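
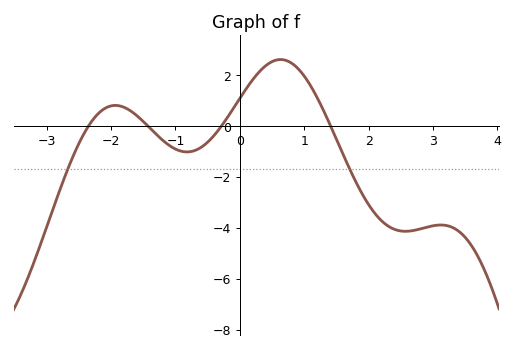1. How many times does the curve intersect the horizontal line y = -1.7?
2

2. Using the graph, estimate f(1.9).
-2.67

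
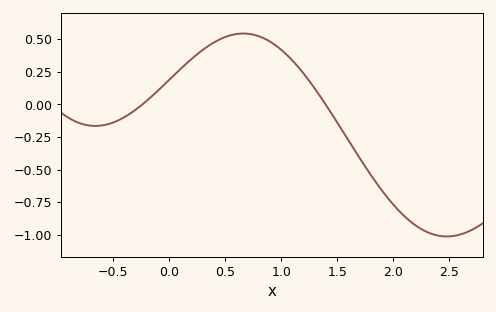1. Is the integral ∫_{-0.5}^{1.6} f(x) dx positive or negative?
positive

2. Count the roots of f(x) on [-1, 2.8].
2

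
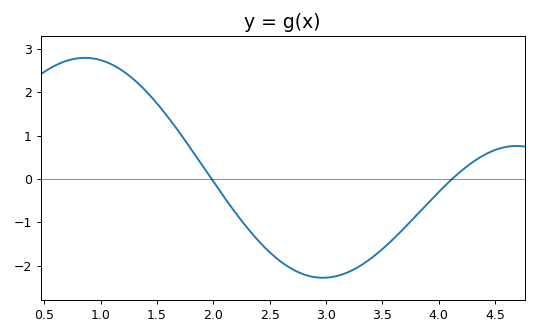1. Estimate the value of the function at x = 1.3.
2.3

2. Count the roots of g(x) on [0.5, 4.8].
2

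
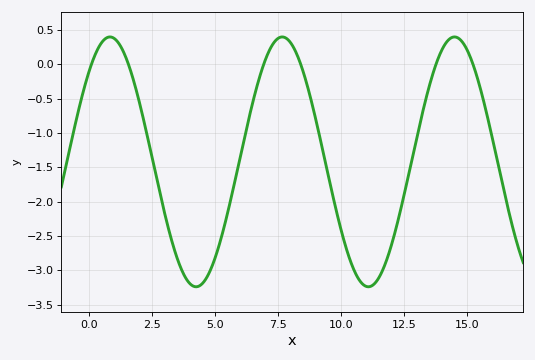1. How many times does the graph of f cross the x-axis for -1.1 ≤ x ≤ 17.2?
6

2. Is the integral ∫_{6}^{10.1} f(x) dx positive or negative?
negative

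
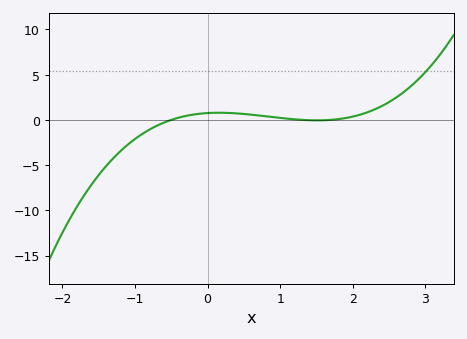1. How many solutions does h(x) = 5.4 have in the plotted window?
1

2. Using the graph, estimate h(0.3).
1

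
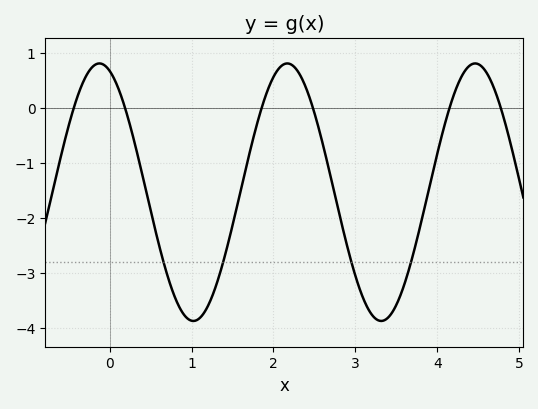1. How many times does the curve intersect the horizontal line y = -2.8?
4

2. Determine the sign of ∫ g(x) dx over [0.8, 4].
negative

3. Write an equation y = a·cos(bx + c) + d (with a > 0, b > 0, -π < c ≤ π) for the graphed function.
y = 2.34cos(2.7x + 0.34) - 1.53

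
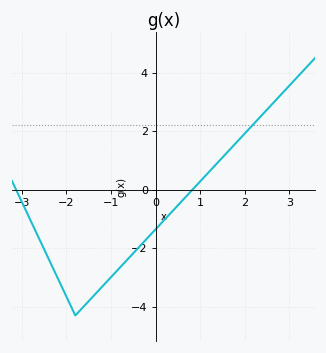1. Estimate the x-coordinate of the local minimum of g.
-1.8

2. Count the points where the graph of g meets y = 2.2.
1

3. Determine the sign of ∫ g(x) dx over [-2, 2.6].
negative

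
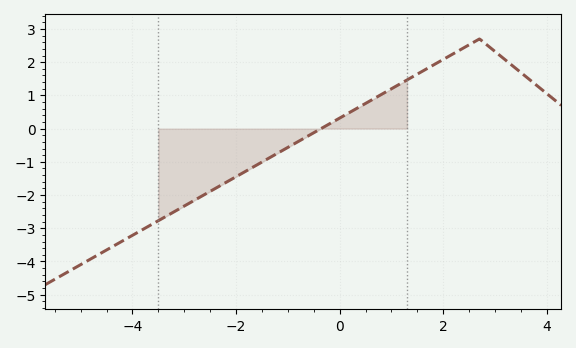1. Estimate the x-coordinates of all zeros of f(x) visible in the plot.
-0.4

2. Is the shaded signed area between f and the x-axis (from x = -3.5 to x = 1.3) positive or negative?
negative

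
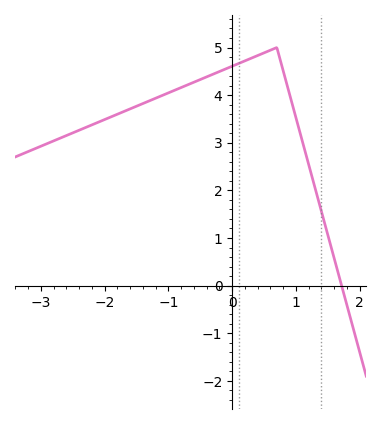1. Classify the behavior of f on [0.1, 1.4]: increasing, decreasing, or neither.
neither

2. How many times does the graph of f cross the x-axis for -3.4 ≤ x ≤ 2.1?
1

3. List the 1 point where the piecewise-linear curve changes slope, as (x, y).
(0.7, 5)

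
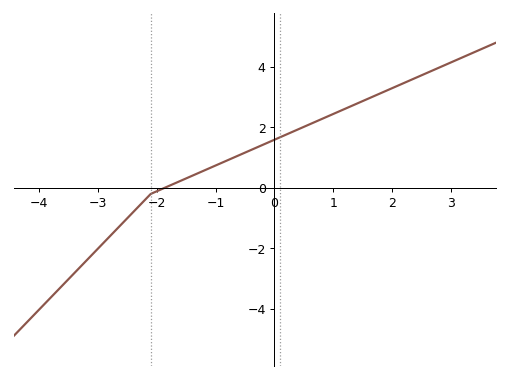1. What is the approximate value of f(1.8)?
3.13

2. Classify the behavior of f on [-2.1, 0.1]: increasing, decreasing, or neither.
increasing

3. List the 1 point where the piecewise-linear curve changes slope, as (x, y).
(-2.1, -0.2)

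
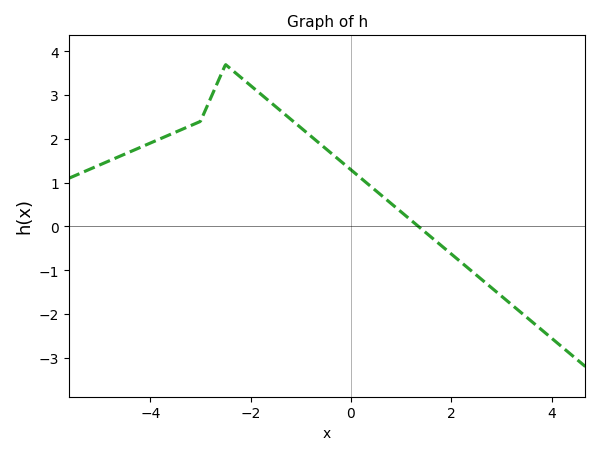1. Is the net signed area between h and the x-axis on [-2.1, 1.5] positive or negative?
positive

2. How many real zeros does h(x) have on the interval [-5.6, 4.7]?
1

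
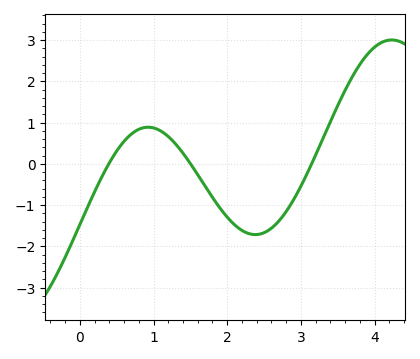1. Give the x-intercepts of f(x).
0.392, 1.5, 3.15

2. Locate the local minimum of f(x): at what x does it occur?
2.38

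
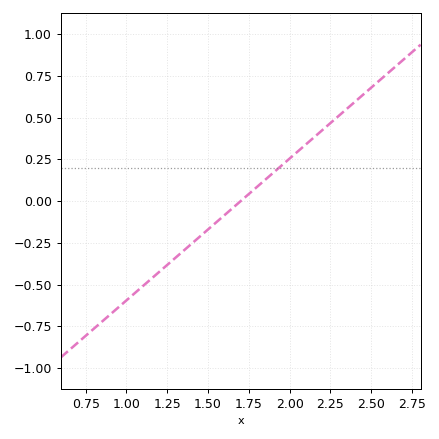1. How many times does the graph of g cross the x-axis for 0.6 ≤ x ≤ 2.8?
1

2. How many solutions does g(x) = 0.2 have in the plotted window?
1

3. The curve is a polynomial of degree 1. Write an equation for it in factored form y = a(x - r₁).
y = 0.85(x - 1.7)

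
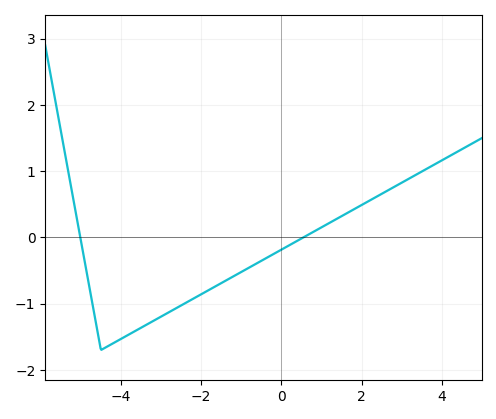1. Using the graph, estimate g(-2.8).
-1.13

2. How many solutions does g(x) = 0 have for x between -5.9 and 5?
2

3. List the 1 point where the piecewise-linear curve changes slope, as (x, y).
(-4.5, -1.7)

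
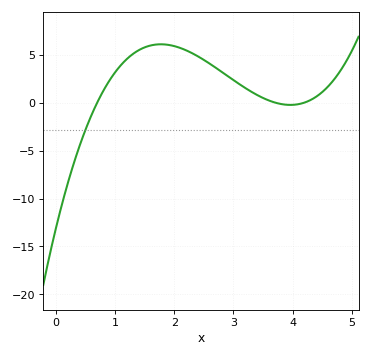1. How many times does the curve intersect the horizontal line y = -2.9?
1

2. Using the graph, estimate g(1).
3.14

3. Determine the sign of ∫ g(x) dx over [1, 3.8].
positive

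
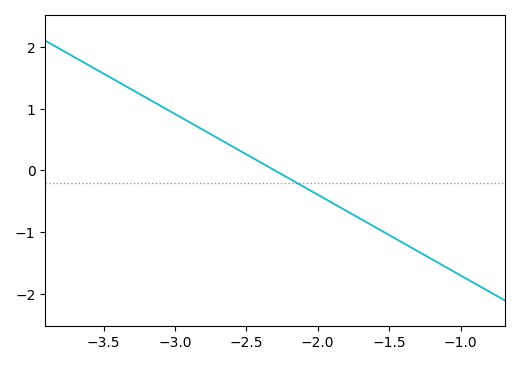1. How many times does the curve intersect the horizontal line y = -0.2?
1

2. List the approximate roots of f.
-2.3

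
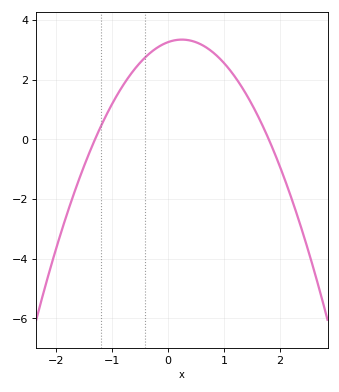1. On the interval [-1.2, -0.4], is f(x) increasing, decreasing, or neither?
increasing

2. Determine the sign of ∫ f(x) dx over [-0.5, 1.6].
positive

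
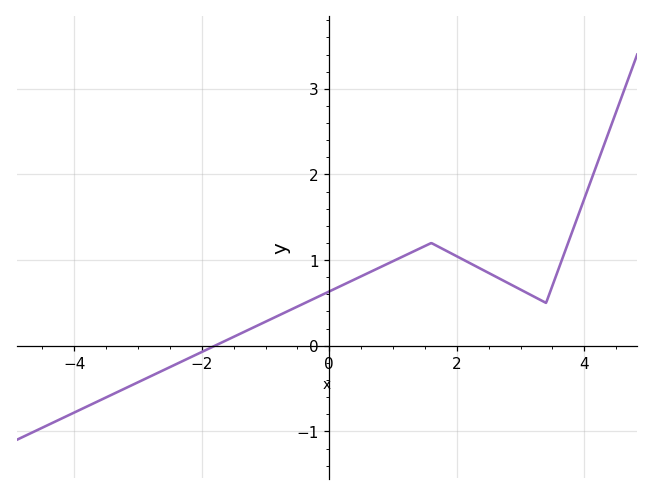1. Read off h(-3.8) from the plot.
-0.709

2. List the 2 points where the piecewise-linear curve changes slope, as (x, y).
(1.6, 1.2); (3.4, 0.5)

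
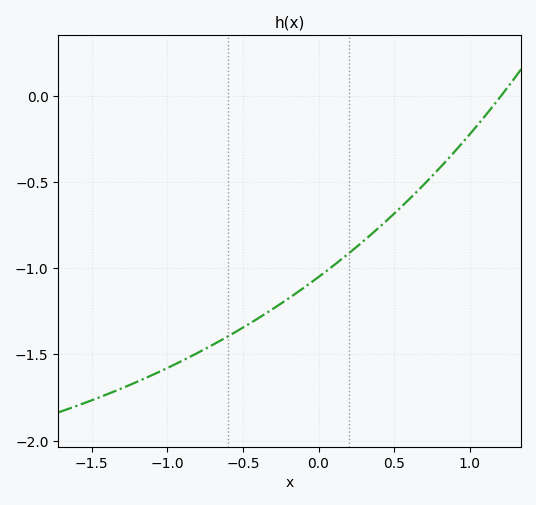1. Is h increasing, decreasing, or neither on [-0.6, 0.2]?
increasing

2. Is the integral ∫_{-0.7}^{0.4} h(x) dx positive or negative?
negative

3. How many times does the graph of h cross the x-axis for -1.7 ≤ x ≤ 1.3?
1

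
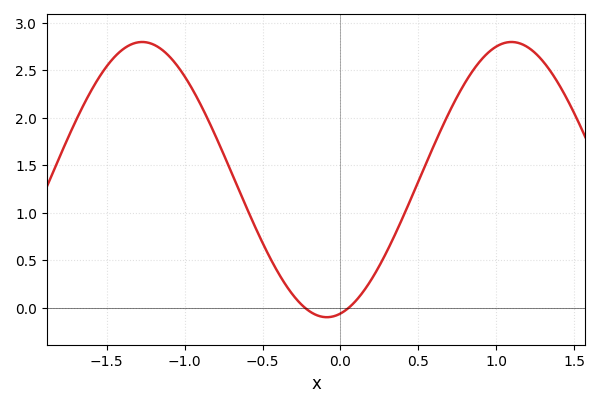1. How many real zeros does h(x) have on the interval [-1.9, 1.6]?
2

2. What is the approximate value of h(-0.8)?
1.8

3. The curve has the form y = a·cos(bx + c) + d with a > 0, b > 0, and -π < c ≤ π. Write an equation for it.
y = 1.45cos(2.6x - 2.9) + 1.35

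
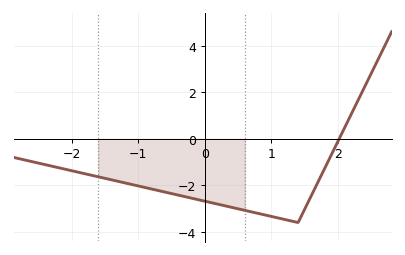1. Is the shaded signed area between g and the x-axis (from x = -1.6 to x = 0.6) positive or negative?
negative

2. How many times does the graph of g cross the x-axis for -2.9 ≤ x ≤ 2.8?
1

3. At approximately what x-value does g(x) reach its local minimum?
1.4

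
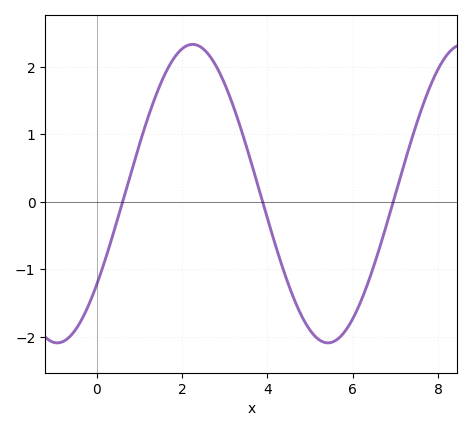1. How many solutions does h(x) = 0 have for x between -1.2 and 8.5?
3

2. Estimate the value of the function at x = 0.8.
0.431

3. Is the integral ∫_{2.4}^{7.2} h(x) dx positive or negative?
negative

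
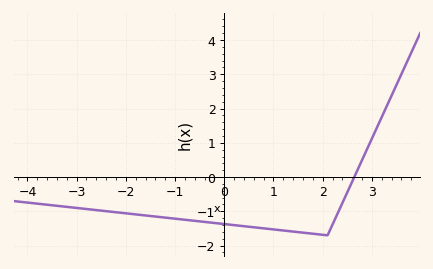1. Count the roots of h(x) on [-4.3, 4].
1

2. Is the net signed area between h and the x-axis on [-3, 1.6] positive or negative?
negative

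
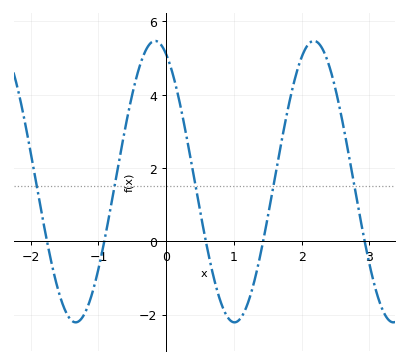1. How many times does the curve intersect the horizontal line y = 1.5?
5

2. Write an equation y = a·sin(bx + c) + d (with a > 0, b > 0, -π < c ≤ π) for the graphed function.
y = 3.84sin(2.68x + 2.01) + 1.63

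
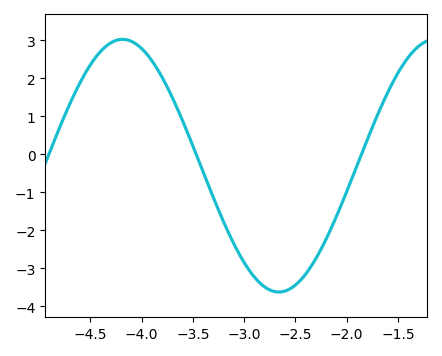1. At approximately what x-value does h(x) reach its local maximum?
-4.2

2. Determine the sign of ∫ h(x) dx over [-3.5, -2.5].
negative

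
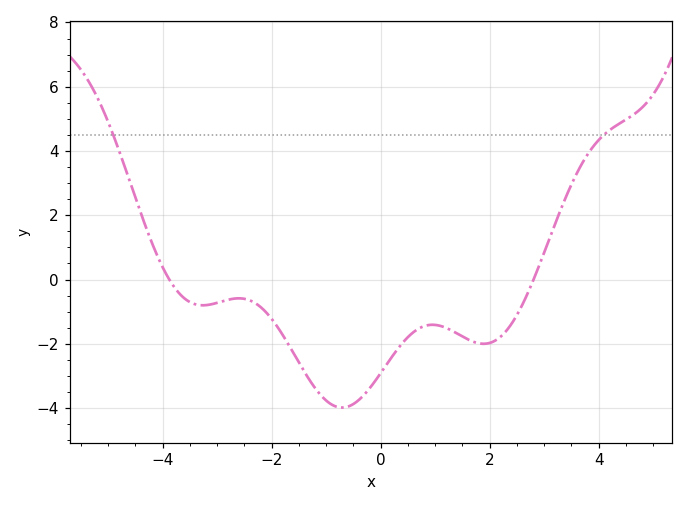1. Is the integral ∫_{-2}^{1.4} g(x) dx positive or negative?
negative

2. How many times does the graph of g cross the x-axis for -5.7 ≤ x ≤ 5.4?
2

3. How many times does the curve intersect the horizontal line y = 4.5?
2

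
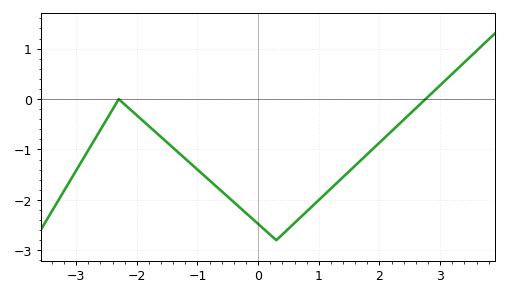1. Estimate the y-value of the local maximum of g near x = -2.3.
-0.002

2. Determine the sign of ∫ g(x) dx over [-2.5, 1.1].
negative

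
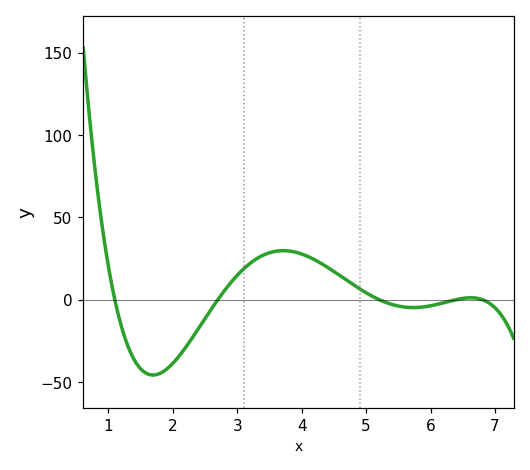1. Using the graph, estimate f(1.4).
-36.4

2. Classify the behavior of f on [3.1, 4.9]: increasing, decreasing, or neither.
neither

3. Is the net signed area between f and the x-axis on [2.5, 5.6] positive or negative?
positive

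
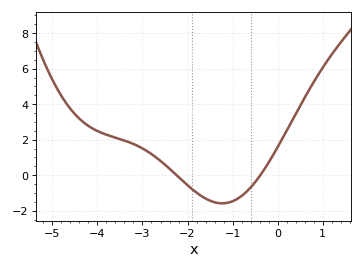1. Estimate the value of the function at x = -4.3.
3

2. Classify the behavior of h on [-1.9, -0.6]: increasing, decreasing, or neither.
neither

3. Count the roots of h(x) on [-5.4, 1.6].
2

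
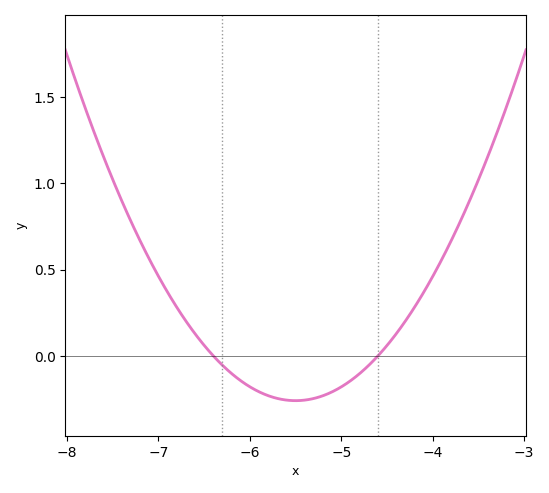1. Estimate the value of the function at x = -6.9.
0.368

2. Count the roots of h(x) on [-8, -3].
2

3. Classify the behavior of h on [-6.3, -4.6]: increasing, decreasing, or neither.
neither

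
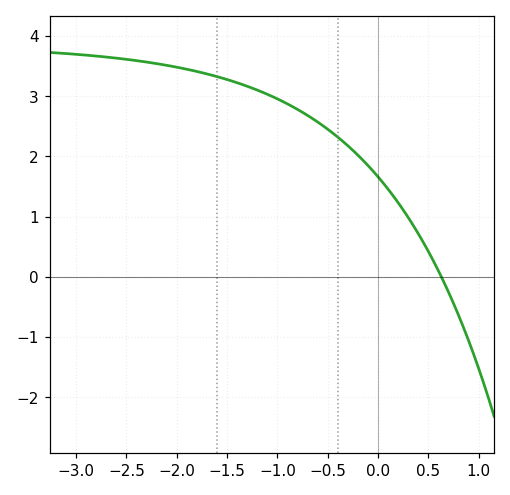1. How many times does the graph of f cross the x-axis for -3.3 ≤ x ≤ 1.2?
1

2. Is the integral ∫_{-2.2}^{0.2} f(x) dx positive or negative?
positive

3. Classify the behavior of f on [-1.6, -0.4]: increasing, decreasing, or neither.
decreasing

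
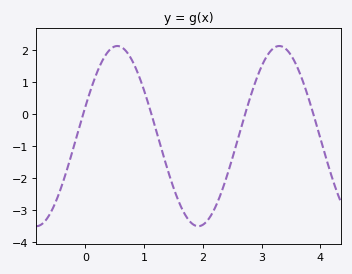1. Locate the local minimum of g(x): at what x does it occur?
1.9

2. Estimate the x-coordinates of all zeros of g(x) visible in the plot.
0, 1.1, 2.7, 3.9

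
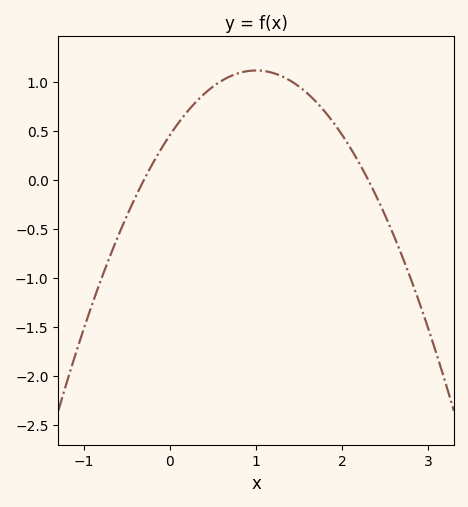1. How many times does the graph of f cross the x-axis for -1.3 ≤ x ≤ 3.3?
2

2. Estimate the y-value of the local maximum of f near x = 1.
1.1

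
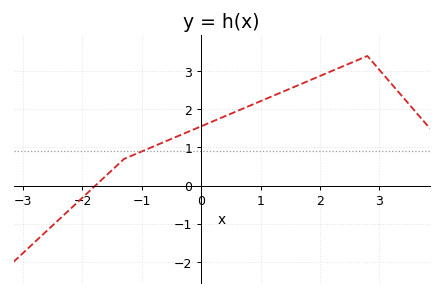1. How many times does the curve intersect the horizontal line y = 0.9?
1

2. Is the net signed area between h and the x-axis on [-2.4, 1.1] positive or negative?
positive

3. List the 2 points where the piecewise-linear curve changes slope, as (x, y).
(-1.3, 0.7); (2.8, 3.4)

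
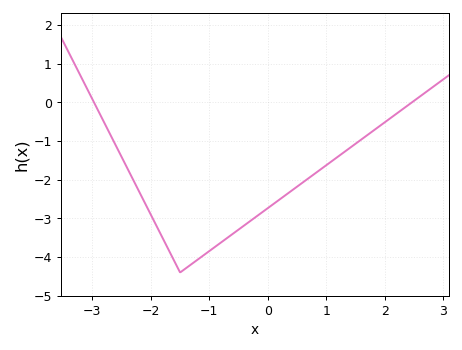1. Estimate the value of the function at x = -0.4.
-3.18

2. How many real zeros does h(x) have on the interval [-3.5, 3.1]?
2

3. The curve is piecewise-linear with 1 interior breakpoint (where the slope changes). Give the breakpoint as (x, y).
(-1.5, -4.4)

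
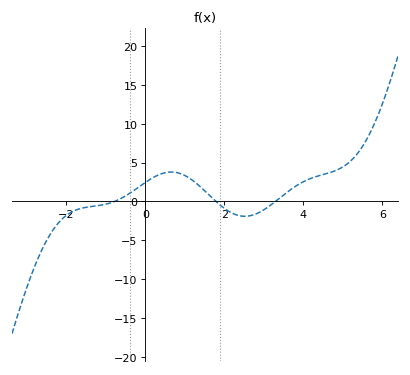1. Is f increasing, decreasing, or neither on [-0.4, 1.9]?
neither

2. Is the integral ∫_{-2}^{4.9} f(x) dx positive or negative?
positive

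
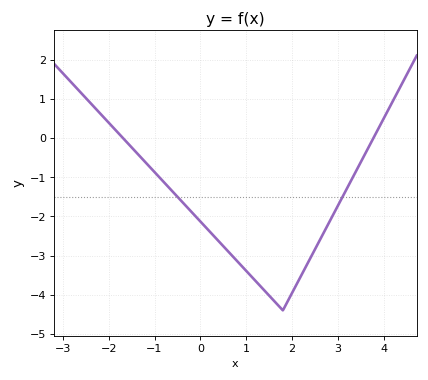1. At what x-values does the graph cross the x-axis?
-1.6, 3.8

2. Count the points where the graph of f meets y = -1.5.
2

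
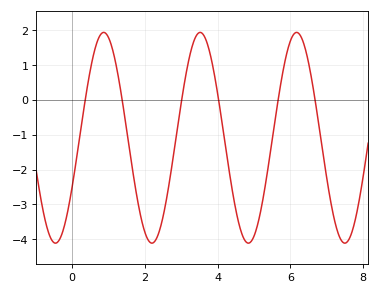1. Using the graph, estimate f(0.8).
1.9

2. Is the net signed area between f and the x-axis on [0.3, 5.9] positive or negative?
negative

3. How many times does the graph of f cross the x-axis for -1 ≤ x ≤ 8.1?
6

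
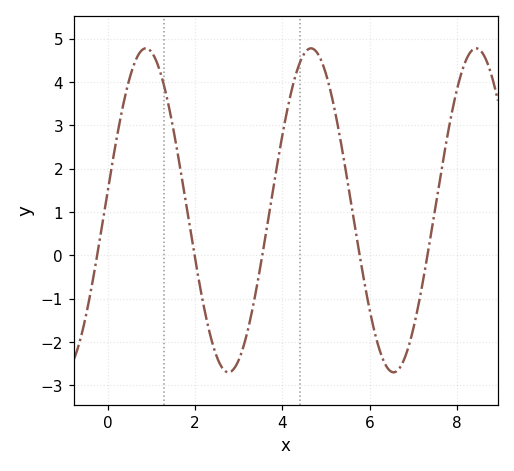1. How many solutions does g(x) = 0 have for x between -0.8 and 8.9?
5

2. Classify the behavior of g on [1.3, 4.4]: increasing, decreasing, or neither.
neither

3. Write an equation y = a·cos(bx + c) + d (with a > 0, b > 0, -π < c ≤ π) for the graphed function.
y = 3.74cos(1.66x - 1.45) + 1.04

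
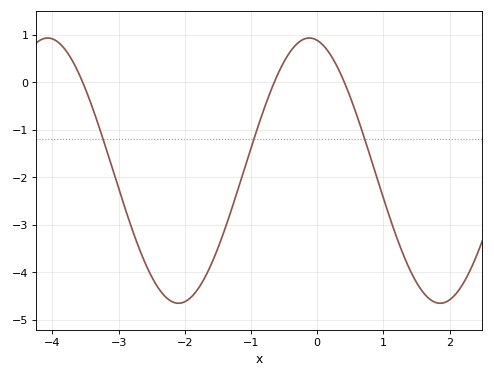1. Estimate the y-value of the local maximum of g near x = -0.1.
0.9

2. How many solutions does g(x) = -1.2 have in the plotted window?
3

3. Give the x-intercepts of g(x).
-3.5, -0.6, 0.4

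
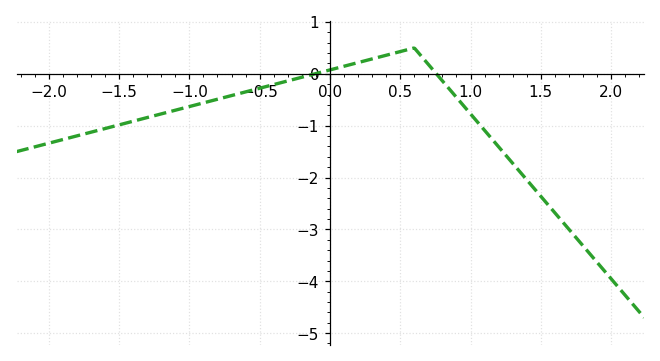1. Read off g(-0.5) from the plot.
-0.3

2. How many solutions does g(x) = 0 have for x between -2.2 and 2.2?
2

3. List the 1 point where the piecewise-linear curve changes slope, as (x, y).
(0.6, 0.5)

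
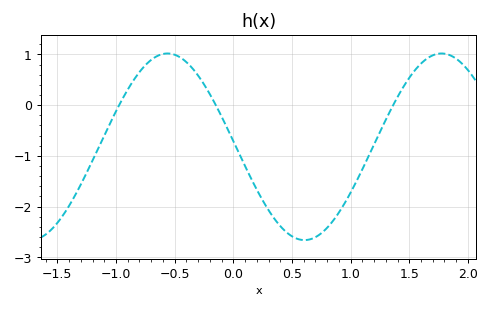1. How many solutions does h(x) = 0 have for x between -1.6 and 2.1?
3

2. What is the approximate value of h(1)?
-1.72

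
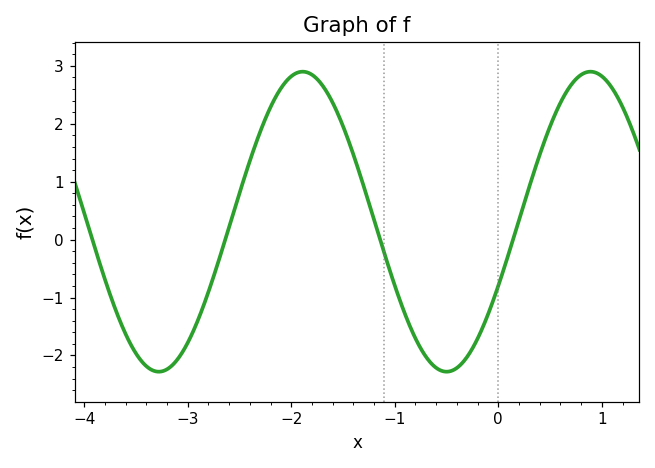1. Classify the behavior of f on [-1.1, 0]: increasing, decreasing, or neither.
neither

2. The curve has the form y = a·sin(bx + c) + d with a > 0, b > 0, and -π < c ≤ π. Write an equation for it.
y = 2.59sin(2.3x - 0.44) + 0.31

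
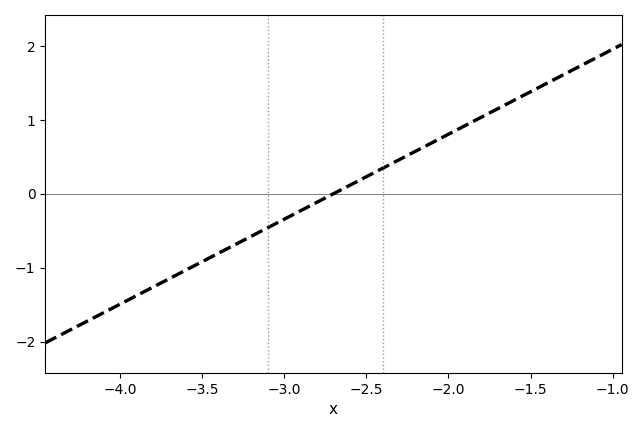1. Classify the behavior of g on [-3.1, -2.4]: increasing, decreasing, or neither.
increasing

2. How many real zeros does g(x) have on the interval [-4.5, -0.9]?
1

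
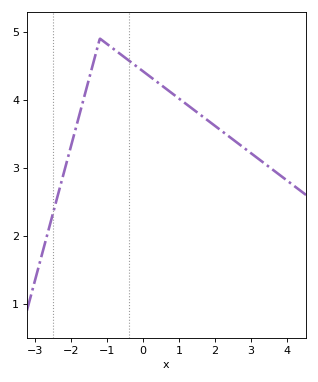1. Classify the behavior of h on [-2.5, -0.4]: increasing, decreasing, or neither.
neither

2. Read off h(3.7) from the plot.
2.93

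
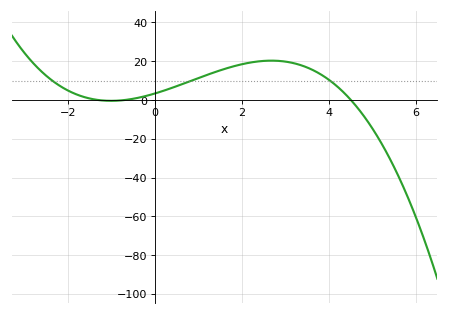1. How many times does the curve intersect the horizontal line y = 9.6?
3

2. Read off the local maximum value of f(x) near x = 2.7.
20.3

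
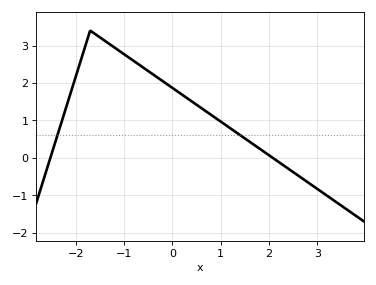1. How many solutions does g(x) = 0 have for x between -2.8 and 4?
2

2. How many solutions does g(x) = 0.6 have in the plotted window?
2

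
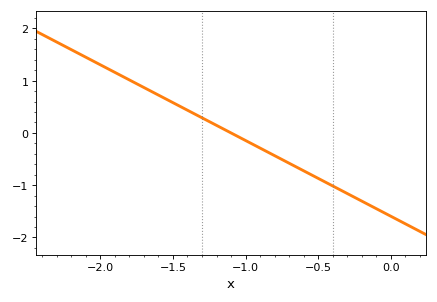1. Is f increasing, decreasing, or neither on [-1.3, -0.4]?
decreasing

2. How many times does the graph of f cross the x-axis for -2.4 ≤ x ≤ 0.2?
1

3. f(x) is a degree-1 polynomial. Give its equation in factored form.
y = -1.45(x + 1.1)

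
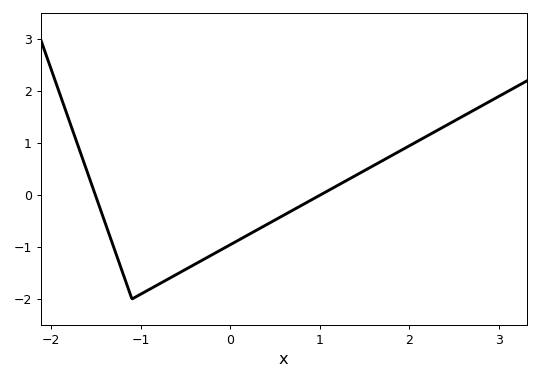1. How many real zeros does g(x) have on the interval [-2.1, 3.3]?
2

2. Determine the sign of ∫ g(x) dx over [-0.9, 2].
negative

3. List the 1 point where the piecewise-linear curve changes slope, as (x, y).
(-1.1, -2)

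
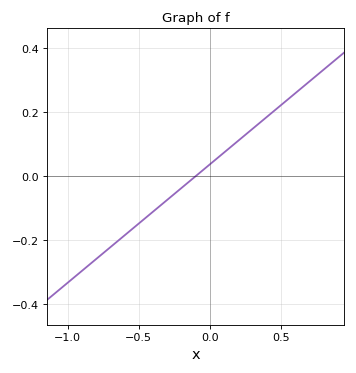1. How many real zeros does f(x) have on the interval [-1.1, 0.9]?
1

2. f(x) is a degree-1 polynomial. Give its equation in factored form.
y = 0.37(x + 0.1)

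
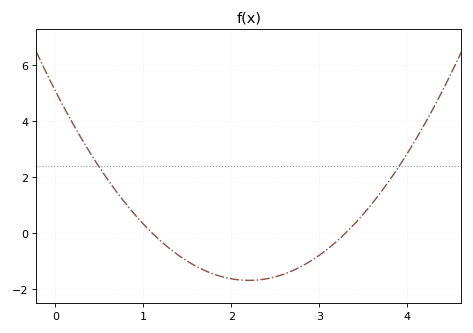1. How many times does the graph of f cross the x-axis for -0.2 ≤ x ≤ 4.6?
2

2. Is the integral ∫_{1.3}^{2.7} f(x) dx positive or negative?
negative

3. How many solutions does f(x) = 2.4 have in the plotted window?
2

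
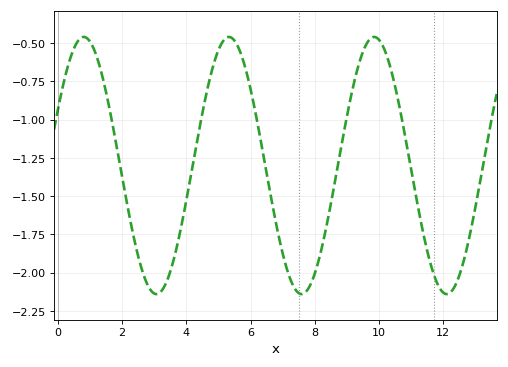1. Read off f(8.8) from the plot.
-1.2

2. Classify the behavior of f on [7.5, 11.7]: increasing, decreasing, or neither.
neither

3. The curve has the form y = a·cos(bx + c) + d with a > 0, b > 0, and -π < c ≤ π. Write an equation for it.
y = 0.84cos(1.4x - 1.1) - 1.3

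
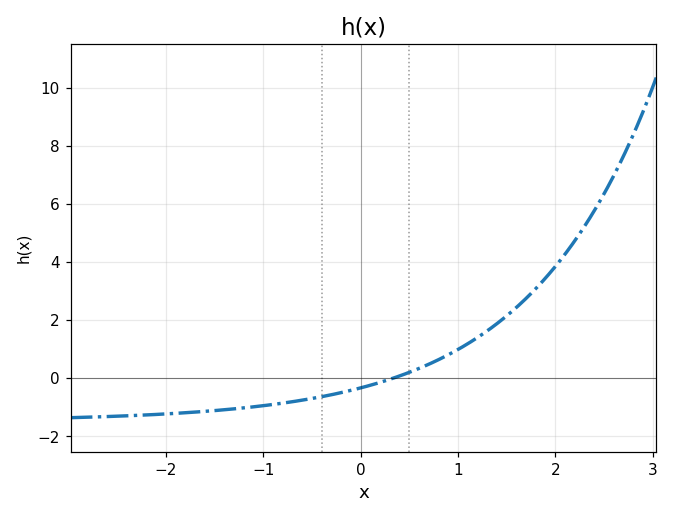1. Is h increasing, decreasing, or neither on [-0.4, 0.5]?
increasing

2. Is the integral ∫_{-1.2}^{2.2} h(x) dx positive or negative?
positive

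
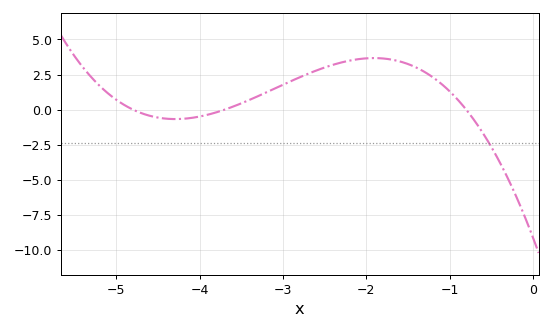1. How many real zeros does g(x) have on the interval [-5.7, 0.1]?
3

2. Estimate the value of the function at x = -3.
1.8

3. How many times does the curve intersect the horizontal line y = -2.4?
1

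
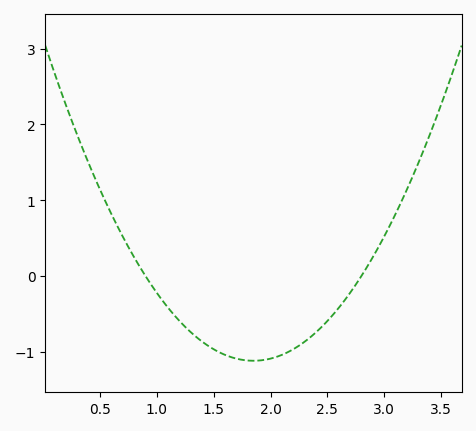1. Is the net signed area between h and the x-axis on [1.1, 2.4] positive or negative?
negative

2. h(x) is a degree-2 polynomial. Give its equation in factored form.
y = 1.24(x - 0.9)(x - 2.8)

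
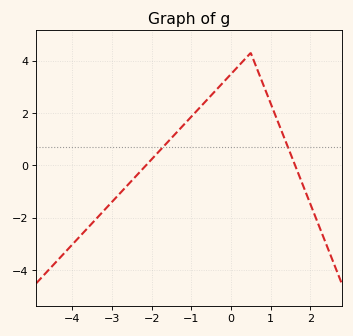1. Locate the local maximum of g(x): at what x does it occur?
0.501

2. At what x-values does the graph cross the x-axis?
-2.14, 1.62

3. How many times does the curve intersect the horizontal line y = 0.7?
2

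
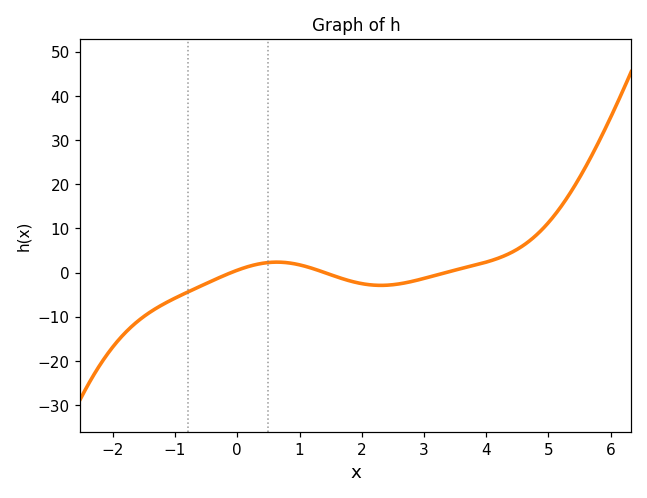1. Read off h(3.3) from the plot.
-0.178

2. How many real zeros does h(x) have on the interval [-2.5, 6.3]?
3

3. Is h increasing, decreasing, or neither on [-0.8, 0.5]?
increasing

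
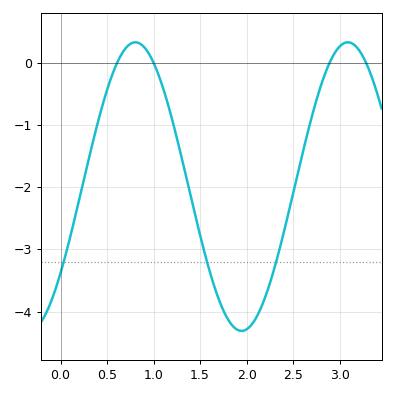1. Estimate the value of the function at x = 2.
-4.3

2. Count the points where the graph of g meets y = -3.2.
3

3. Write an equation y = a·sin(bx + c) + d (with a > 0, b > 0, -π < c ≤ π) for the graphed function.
y = 2.32sin(2.8x - 0.64) - 1.99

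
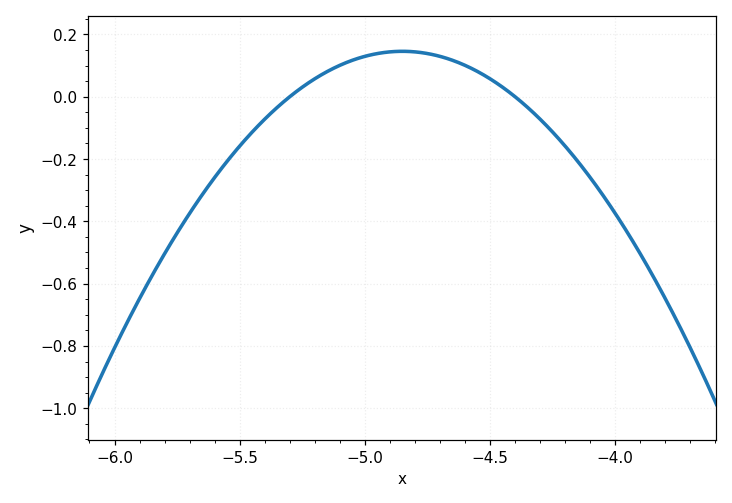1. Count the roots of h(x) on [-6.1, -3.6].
2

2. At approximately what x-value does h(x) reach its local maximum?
-4.85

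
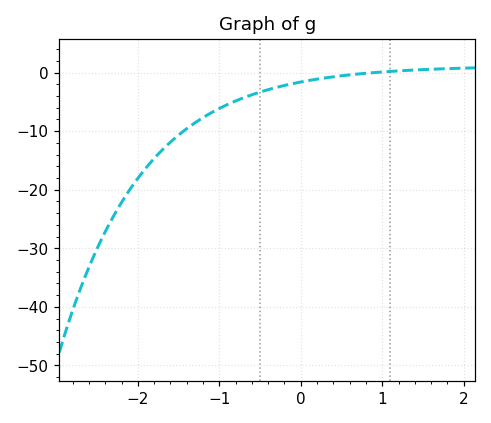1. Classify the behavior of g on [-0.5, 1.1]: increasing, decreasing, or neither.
increasing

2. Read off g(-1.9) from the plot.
-16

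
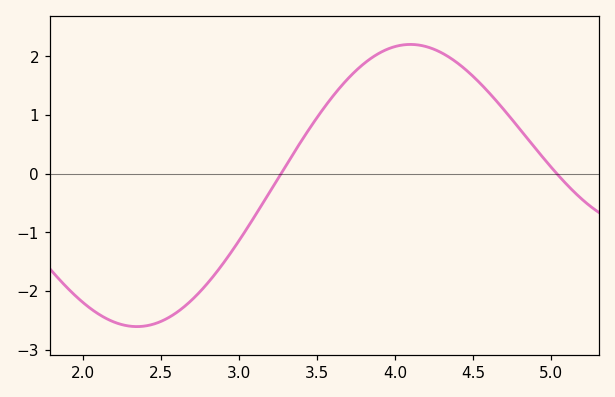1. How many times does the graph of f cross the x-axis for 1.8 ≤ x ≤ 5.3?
2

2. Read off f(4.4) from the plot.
1.89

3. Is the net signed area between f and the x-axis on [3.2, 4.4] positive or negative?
positive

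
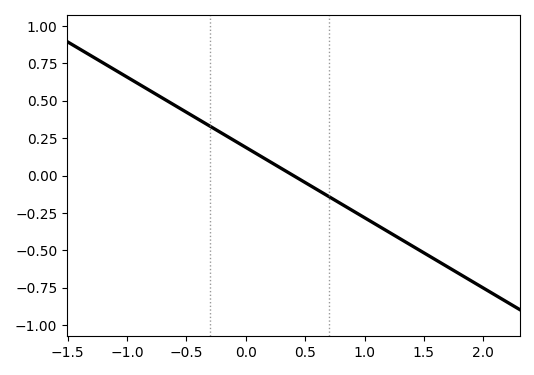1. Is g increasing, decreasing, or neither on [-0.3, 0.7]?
decreasing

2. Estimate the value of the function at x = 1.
-0.3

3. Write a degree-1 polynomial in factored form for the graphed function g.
y = -0.47(x - 0.4)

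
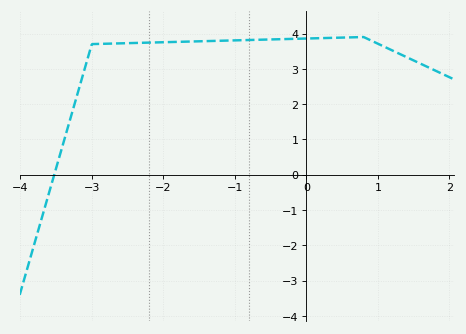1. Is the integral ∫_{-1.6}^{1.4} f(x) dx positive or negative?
positive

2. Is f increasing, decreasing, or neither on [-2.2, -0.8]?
increasing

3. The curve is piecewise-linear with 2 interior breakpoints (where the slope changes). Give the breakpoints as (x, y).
(-3, 3.7); (0.8, 3.9)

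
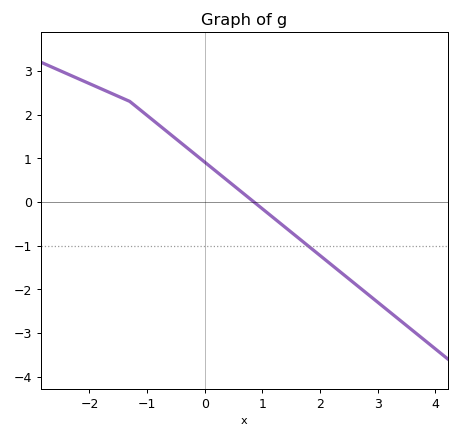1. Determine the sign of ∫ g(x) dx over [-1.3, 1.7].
positive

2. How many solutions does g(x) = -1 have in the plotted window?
1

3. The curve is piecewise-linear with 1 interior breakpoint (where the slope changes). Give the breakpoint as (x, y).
(-1.3, 2.3)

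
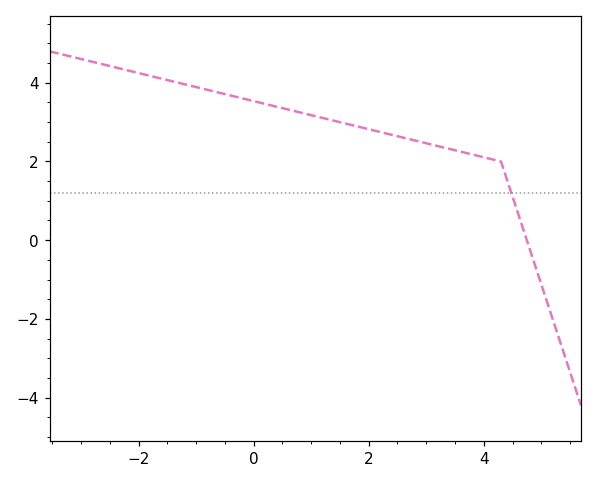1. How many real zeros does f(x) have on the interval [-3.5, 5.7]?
1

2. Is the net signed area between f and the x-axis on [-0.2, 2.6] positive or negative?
positive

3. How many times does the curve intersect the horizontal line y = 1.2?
1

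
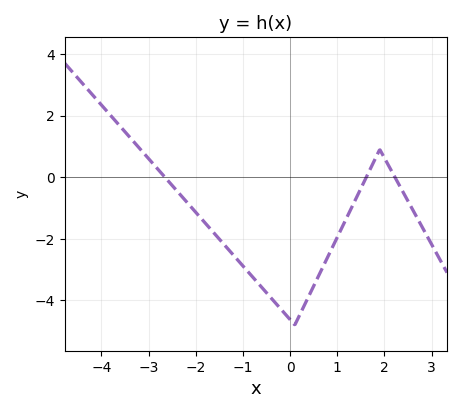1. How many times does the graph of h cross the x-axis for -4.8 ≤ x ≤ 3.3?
3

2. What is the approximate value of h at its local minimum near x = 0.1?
-4.8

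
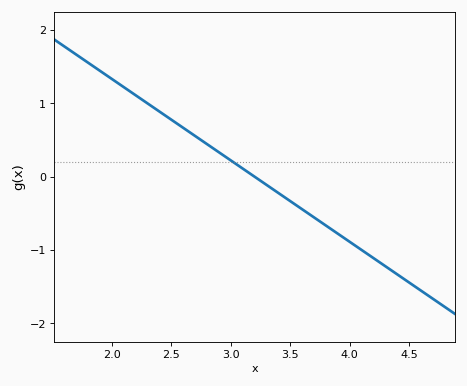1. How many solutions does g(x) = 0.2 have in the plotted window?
1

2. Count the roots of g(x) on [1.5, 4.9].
1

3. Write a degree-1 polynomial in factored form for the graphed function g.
y = -1.11(x - 3.2)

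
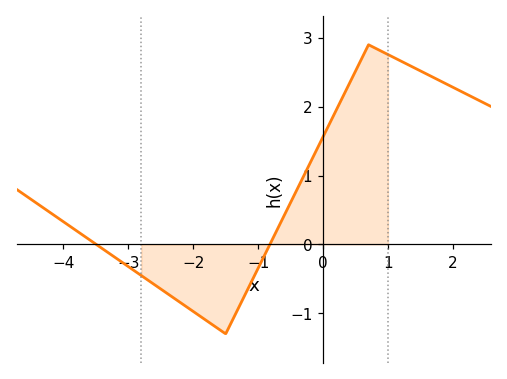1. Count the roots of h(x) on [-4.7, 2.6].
2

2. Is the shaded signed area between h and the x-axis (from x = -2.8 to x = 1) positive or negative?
positive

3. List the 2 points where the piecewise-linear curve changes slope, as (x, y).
(-1.5, -1.3); (0.7, 2.9)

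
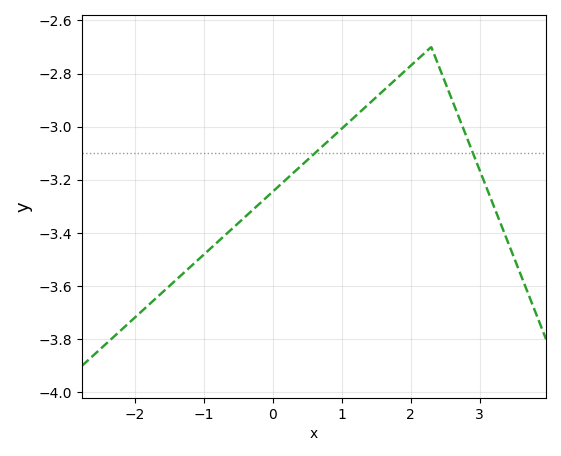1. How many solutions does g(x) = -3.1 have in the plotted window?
2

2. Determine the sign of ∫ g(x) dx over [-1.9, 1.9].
negative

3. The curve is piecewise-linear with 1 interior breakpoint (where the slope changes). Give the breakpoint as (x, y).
(2.3, -2.7)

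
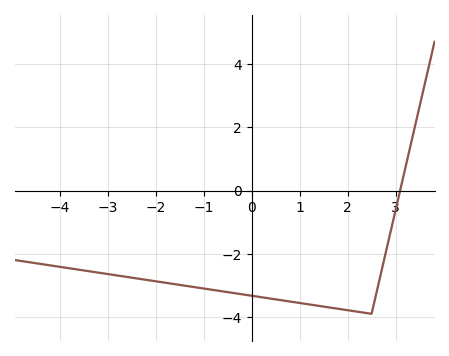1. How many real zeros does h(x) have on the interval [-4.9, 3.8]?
1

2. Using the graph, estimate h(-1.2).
-3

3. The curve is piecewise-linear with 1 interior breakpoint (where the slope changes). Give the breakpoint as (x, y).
(2.5, -3.9)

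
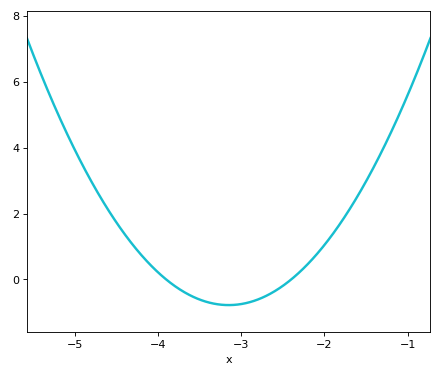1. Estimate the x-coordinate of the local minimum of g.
-3.1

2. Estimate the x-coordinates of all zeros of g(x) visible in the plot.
-3.9, -2.4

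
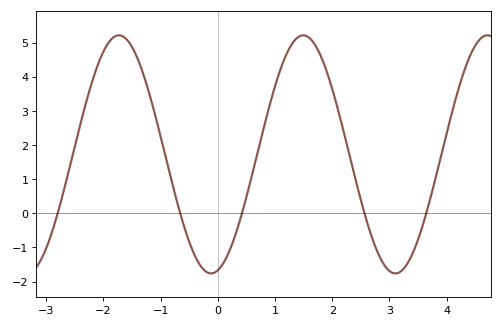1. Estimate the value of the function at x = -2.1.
4.35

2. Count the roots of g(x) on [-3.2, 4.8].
5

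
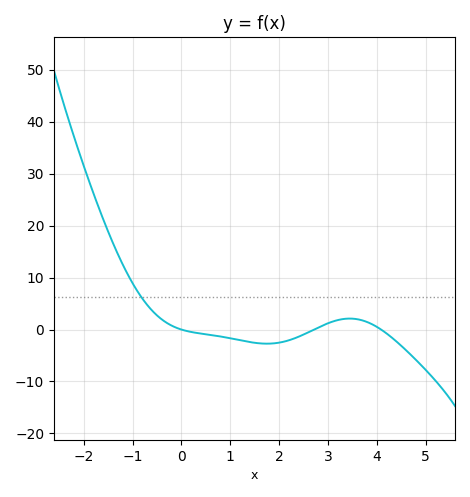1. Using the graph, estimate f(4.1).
0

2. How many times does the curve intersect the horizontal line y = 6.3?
1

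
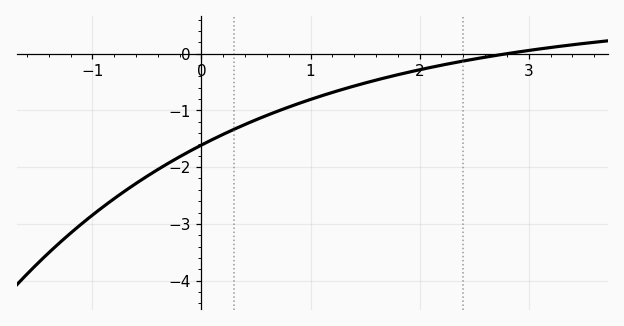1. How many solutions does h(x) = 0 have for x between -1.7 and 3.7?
1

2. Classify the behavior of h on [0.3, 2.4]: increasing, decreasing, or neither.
increasing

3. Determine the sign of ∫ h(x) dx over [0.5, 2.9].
negative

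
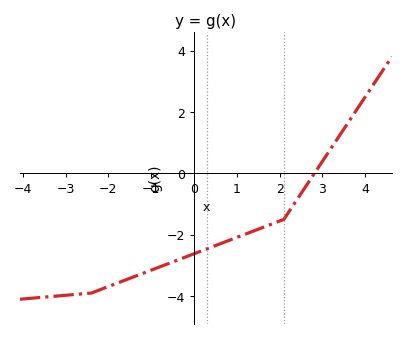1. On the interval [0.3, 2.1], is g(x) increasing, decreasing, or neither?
increasing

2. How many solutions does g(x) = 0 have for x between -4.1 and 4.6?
1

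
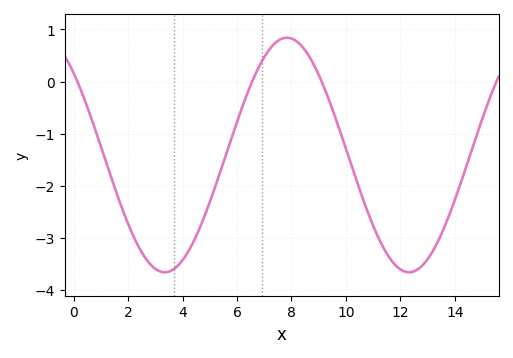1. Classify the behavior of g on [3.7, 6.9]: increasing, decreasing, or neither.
increasing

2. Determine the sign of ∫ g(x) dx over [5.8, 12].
negative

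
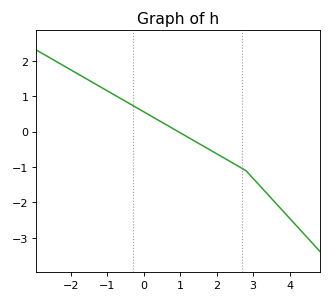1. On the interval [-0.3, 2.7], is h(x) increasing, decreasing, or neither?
decreasing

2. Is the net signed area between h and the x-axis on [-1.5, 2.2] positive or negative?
positive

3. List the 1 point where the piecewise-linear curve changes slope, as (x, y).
(2.8, -1.1)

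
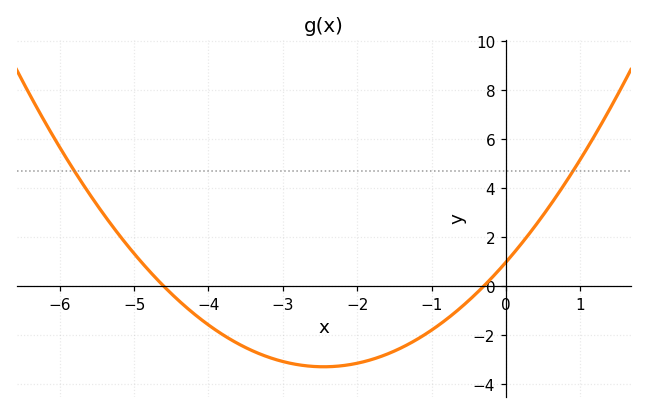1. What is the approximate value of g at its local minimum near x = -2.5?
-3.28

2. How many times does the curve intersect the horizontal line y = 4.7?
2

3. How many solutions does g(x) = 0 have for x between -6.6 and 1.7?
2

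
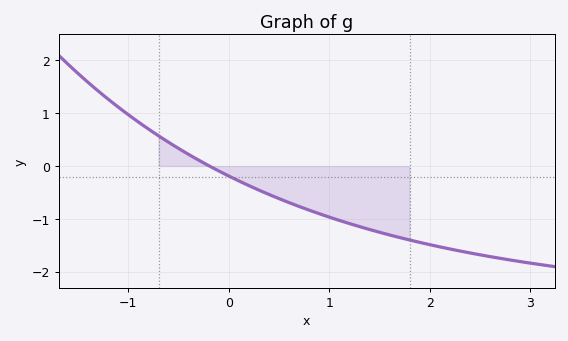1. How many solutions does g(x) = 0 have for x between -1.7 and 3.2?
1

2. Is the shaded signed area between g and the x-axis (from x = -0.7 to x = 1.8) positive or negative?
negative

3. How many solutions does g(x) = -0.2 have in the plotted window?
1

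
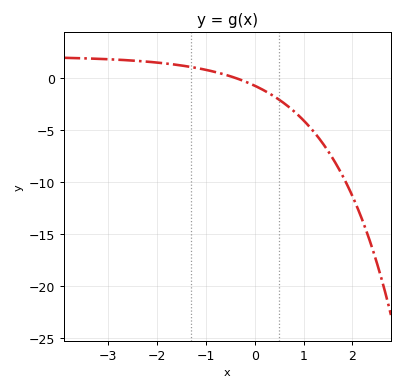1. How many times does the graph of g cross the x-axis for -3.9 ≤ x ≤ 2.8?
1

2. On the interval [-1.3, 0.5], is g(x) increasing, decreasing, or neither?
decreasing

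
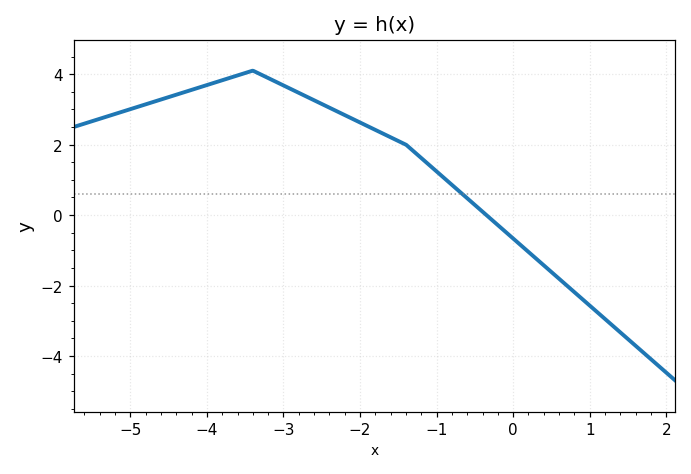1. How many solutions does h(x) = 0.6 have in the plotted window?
1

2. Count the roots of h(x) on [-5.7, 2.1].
1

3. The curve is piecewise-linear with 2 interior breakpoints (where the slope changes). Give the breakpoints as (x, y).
(-3.4, 4.1); (-1.4, 2)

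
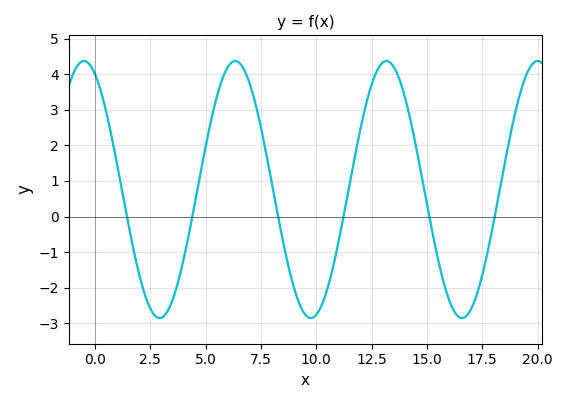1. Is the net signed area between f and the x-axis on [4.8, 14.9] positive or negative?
positive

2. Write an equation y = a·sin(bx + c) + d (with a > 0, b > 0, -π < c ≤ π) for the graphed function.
y = 3.61sin(0.92x + 2) + 0.76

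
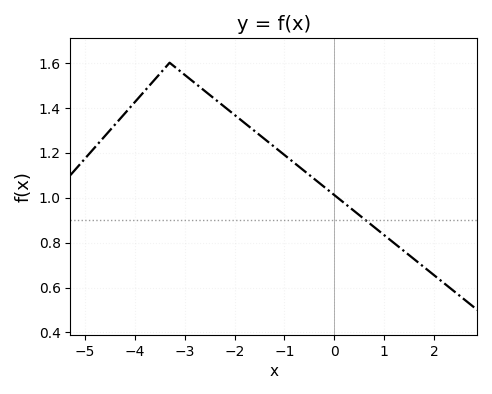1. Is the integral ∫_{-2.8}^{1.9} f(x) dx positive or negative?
positive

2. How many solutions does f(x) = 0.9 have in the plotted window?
1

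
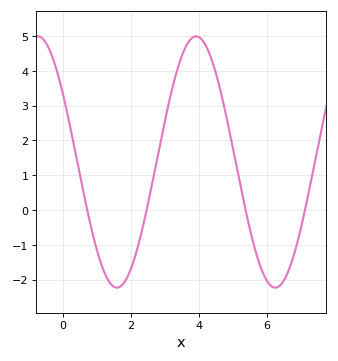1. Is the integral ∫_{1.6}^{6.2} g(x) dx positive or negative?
positive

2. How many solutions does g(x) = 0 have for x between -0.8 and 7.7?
4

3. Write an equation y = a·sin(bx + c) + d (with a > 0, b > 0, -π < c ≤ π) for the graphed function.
y = 3.61sin(1.4x + 2.6) + 1.38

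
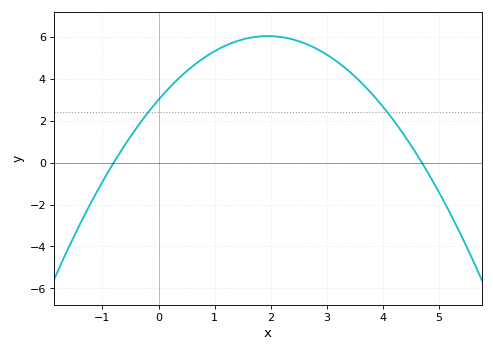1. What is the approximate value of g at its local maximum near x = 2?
6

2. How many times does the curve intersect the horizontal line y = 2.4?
2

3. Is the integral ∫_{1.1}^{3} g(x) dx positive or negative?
positive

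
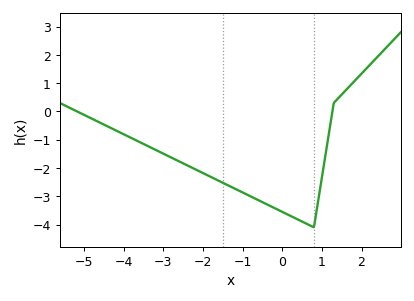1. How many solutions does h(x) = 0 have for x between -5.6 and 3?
2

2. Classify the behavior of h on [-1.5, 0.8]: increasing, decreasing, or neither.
decreasing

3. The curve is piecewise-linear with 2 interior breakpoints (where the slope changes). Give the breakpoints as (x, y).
(0.8, -4.1); (1.3, 0.3)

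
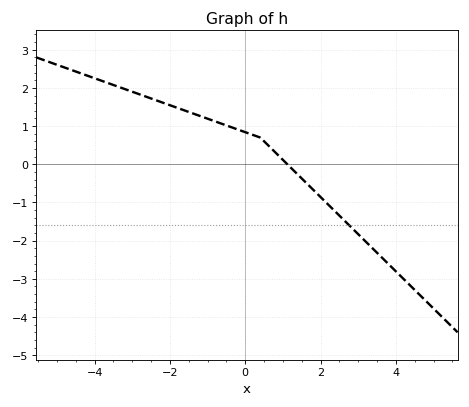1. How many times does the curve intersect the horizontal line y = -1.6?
1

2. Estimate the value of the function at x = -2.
1.5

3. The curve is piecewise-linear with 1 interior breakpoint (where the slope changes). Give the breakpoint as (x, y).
(0.4, 0.7)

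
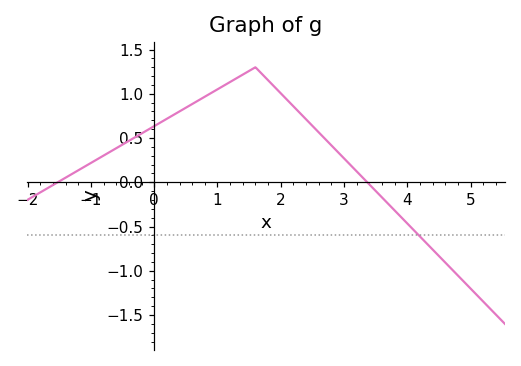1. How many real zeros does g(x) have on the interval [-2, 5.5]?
2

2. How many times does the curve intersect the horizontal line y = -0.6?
1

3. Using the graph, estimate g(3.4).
0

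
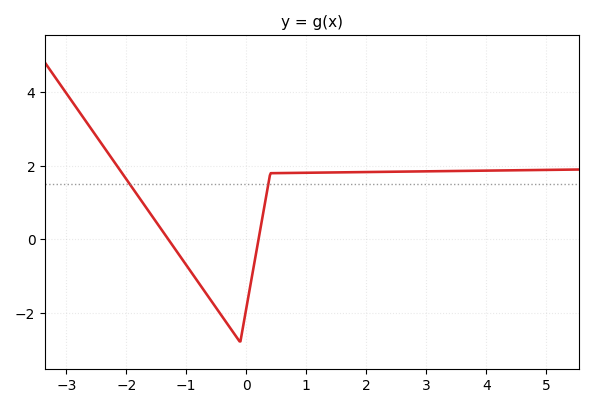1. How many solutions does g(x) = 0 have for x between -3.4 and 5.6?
2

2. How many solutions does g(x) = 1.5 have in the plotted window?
2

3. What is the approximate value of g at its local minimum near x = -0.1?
-2.79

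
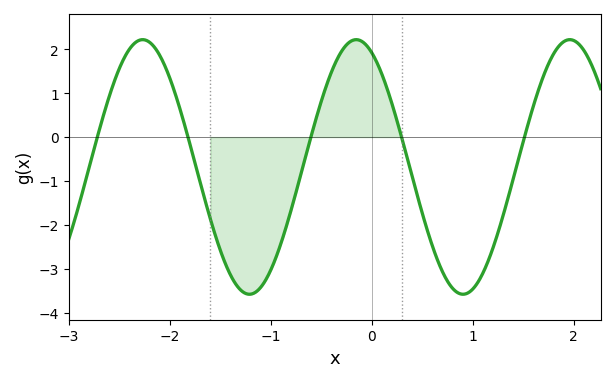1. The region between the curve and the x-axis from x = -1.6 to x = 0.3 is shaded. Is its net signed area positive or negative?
negative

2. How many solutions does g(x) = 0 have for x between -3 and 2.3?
5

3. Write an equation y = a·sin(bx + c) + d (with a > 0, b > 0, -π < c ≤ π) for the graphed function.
y = 2.9sin(2.97x + 2.03) - 0.68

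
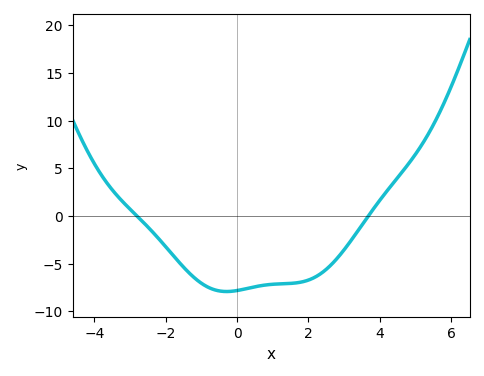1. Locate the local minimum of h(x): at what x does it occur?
-0.292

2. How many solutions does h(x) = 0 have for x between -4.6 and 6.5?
2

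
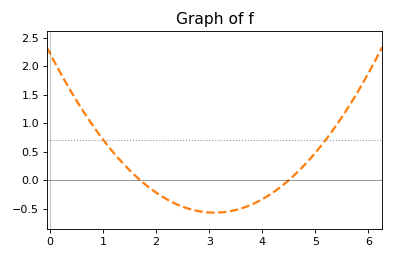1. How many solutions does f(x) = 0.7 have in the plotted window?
2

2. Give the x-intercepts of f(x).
1.7, 4.5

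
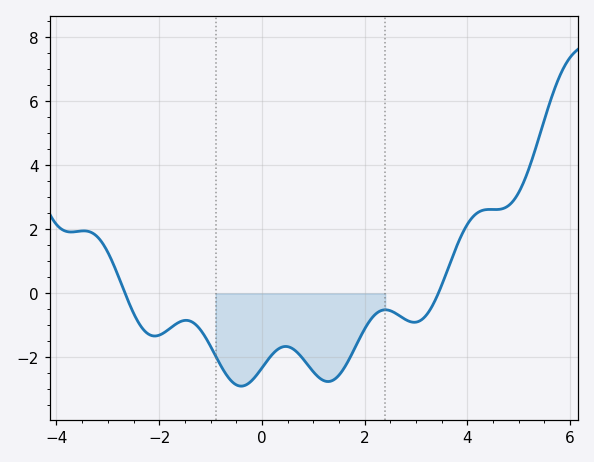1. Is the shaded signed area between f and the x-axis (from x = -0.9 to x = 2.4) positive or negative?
negative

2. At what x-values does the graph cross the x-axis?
-2.6, 3.4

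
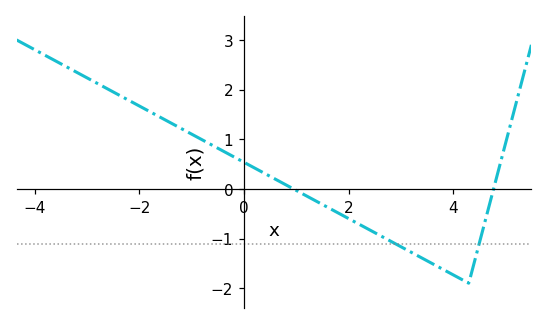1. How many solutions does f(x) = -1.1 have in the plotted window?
2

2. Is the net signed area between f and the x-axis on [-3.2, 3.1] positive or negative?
positive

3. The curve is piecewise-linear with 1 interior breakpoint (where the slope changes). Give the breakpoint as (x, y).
(4.3, -1.9)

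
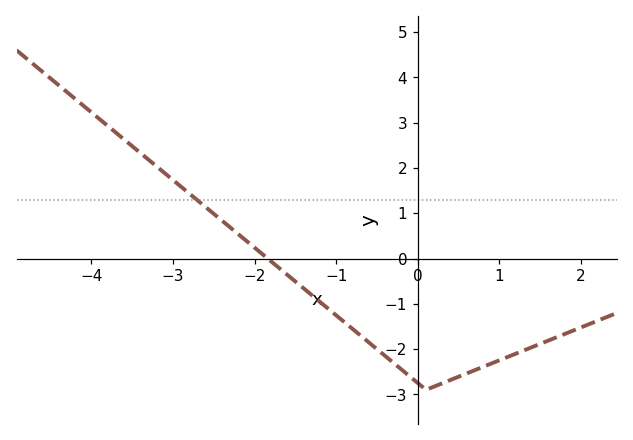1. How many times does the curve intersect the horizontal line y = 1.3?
1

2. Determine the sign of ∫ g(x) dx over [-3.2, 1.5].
negative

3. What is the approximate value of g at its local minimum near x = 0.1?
-2.9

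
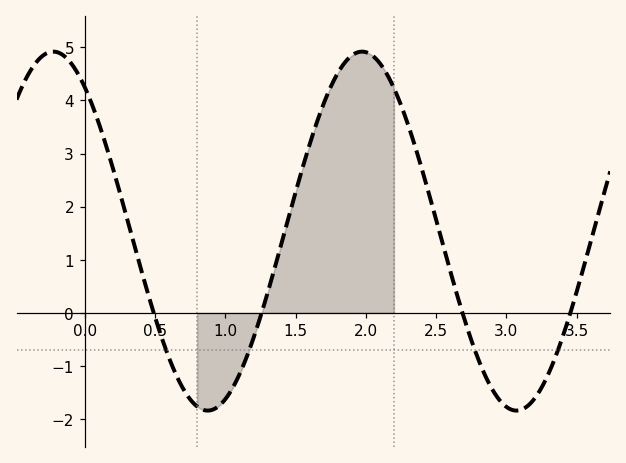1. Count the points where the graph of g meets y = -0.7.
4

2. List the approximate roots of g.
0.491, 1.26, 2.69, 3.46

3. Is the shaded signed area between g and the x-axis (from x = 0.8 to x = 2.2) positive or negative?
positive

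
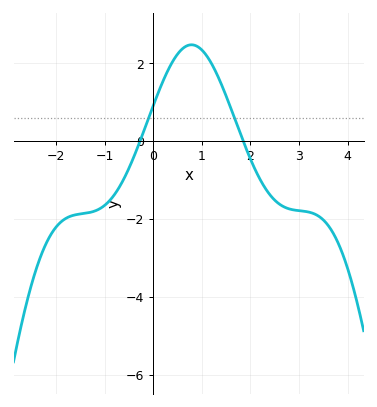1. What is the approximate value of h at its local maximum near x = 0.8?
2.47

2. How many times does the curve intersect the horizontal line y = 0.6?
2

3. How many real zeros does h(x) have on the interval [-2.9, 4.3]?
2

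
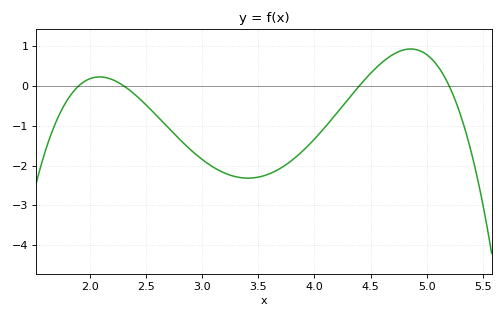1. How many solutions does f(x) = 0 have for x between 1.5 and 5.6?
4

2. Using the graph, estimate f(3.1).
-2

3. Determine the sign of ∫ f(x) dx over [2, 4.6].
negative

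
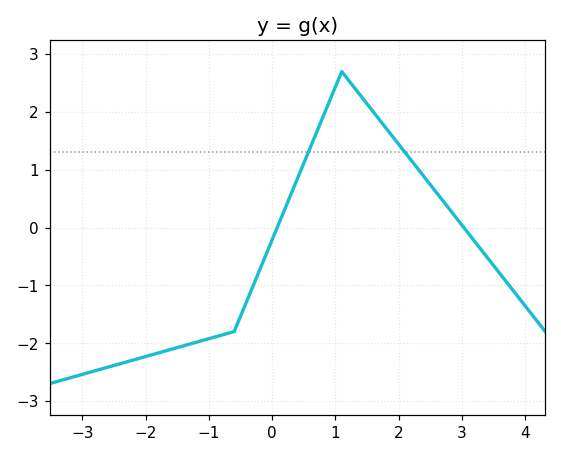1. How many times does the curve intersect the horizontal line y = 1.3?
2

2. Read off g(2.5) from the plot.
0.743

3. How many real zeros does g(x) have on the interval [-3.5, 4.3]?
2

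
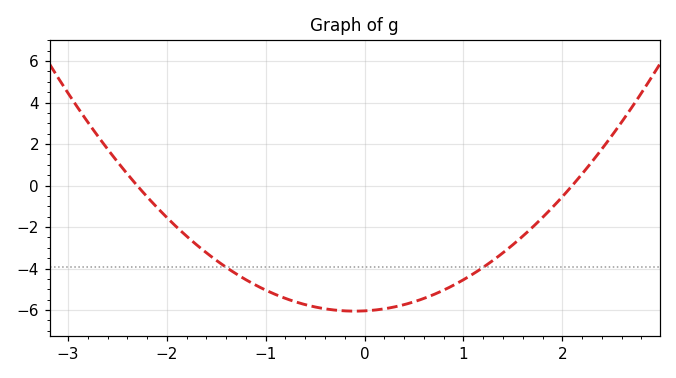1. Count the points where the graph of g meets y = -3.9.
2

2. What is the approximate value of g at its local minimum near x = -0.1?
-6.05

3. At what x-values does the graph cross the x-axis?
-2.3, 2.1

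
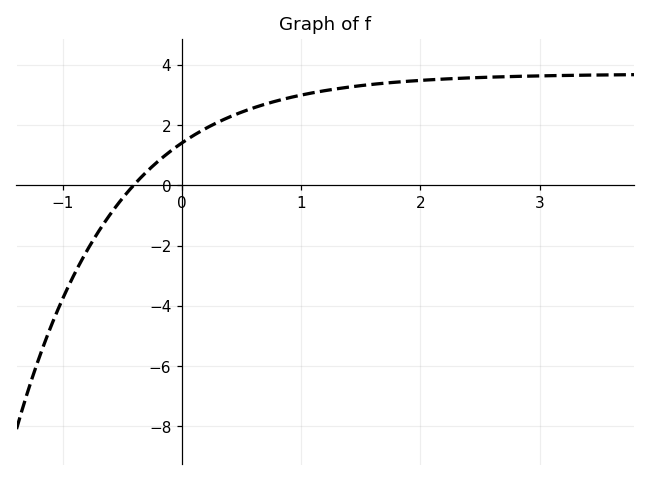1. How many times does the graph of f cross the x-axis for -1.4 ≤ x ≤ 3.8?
1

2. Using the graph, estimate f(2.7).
3.61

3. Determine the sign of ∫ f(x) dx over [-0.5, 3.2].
positive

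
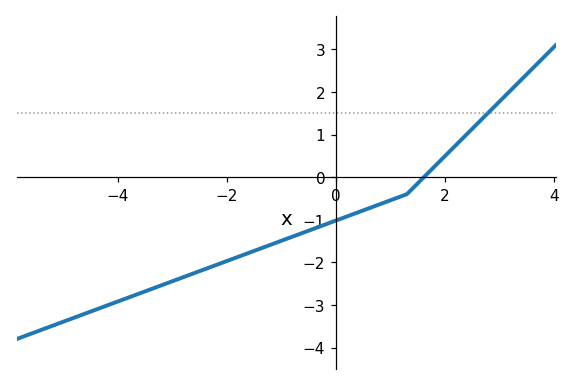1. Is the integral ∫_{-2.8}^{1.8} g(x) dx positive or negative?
negative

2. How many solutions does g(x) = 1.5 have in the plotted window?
1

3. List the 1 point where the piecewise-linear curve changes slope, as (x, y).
(1.3, -0.4)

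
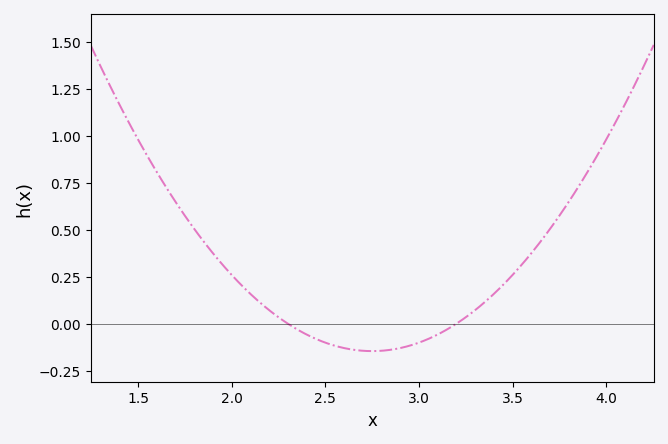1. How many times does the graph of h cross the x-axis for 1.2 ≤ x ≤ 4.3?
2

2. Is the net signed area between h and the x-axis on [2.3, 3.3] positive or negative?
negative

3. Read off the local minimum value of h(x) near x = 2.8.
-0.14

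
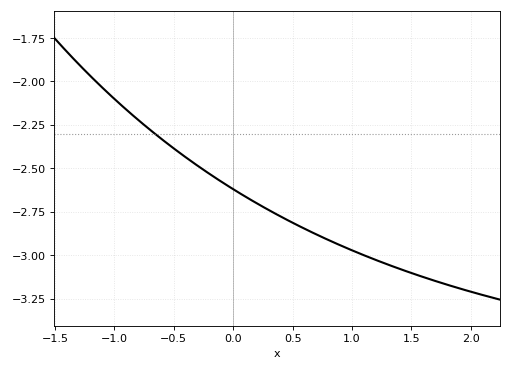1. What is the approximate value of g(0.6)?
-2.84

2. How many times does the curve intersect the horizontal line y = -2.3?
1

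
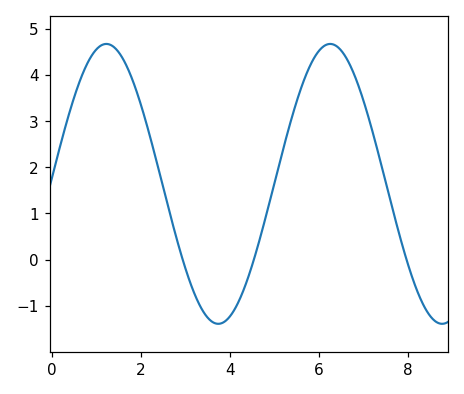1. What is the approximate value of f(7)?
3.4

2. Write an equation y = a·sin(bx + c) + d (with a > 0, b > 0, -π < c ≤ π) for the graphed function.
y = 3.03sin(1.2x + 0.04) + 1.64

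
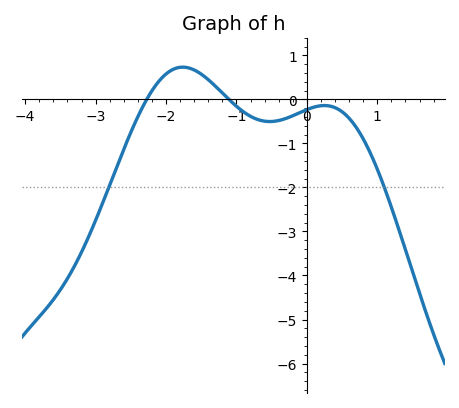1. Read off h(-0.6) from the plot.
-0.5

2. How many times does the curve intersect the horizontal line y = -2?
2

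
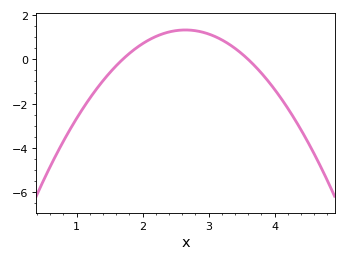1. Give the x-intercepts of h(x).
1.7, 3.6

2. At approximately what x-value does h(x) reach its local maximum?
2.65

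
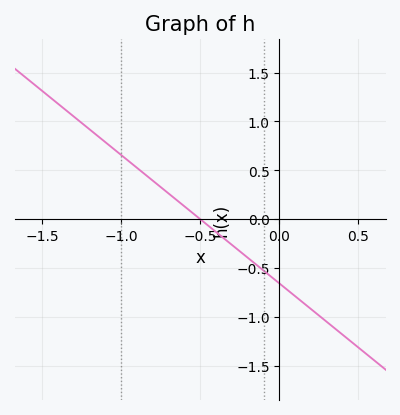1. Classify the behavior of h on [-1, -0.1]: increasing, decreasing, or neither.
decreasing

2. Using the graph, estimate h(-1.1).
0.8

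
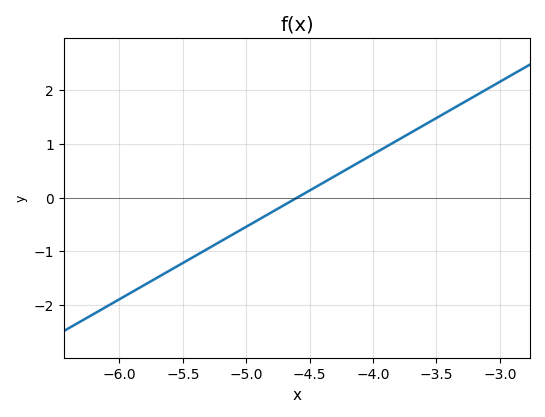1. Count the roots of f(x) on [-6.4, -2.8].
1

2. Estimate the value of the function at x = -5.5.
-1.2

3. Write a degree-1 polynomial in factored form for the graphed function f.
y = 1.35(x + 4.6)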